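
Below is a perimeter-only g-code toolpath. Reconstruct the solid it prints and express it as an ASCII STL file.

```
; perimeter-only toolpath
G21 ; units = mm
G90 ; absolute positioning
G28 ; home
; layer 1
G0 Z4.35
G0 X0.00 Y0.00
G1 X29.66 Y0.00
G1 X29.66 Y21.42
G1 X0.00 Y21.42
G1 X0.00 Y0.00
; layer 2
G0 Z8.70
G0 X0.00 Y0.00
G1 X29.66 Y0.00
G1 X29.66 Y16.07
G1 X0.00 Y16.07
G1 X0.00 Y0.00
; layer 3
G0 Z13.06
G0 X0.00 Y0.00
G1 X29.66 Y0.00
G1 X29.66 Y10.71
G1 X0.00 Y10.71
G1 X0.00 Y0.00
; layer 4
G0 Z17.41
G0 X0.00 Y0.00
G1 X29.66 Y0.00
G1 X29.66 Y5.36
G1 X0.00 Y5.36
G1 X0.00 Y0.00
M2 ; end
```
solid part
  facet normal 0.0000 0.0000 -1.0000
    outer loop
      vertex 29.66 26.78 0.00
      vertex 29.66 0.00 0.00
      vertex 0.00 0.00 0.00
    endloop
  endfacet
  facet normal 0.0000 0.0000 -1.0000
    outer loop
      vertex 0.00 26.78 0.00
      vertex 29.66 26.78 0.00
      vertex 0.00 0.00 0.00
    endloop
  endfacet
  facet normal 0.0000 -1.0000 0.0000
    outer loop
      vertex 0.00 0.00 0.00
      vertex 29.66 0.00 0.00
      vertex 29.66 0.00 21.76
    endloop
  endfacet
  facet normal 0.0000 -1.0000 0.0000
    outer loop
      vertex 0.00 0.00 0.00
      vertex 29.66 0.00 21.76
      vertex 0.00 0.00 21.76
    endloop
  endfacet
  facet normal 0.0000 0.6306 0.7761
    outer loop
      vertex 0.00 0.00 21.76
      vertex 29.66 0.00 21.76
      vertex 29.66 26.78 0.00
    endloop
  endfacet
  facet normal 0.0000 0.6306 0.7761
    outer loop
      vertex 0.00 0.00 21.76
      vertex 29.66 26.78 0.00
      vertex 0.00 26.78 0.00
    endloop
  endfacet
  facet normal -1.0000 0.0000 0.0000
    outer loop
      vertex 0.00 0.00 21.76
      vertex 0.00 26.78 0.00
      vertex 0.00 0.00 0.00
    endloop
  endfacet
  facet normal 1.0000 0.0000 0.0000
    outer loop
      vertex 29.66 0.00 0.00
      vertex 29.66 26.78 0.00
      vertex 29.66 0.00 21.76
    endloop
  endfacet
endsolid part

The G0 Z moves step by Δz≈4.35 mm. The G1 loops shrink linearly with z, so the solid tapers from its base footprint up to z≈21.8. Closing with a flat bottom cap and the tapered top and triangulating gives 8 facets — a wedge (ramp): 29.7 × 26.8 mm base, rising to 21.8 mm along the y=0 edge and sloping linearly to z=0 at y=26.8.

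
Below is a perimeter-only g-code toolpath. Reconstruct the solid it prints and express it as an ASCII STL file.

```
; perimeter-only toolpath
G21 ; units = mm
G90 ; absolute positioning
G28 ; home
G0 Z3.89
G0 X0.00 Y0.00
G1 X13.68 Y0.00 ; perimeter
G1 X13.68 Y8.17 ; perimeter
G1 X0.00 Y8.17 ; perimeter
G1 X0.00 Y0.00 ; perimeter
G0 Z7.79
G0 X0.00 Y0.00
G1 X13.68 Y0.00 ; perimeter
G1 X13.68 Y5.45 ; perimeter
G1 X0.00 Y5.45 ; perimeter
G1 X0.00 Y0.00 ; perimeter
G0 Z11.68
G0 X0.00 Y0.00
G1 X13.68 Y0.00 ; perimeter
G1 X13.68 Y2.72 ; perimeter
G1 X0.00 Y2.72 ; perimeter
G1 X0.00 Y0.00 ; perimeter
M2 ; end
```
solid part
  facet normal 0.0000 0.0000 -1.0000
    outer loop
      vertex 13.68 10.89 0.00
      vertex 13.68 0.00 0.00
      vertex 0.00 0.00 0.00
    endloop
  endfacet
  facet normal 0.0000 0.0000 -1.0000
    outer loop
      vertex 0.00 10.89 0.00
      vertex 13.68 10.89 0.00
      vertex 0.00 0.00 0.00
    endloop
  endfacet
  facet normal 0.0000 -1.0000 0.0000
    outer loop
      vertex 0.00 0.00 0.00
      vertex 13.68 0.00 0.00
      vertex 13.68 0.00 15.57
    endloop
  endfacet
  facet normal 0.0000 -1.0000 0.0000
    outer loop
      vertex 0.00 0.00 0.00
      vertex 13.68 0.00 15.57
      vertex 0.00 0.00 15.57
    endloop
  endfacet
  facet normal 0.0000 0.8195 0.5731
    outer loop
      vertex 0.00 0.00 15.57
      vertex 13.68 0.00 15.57
      vertex 13.68 10.89 0.00
    endloop
  endfacet
  facet normal 0.0000 0.8195 0.5731
    outer loop
      vertex 0.00 0.00 15.57
      vertex 13.68 10.89 0.00
      vertex 0.00 10.89 0.00
    endloop
  endfacet
  facet normal -1.0000 0.0000 0.0000
    outer loop
      vertex 0.00 0.00 15.57
      vertex 0.00 10.89 0.00
      vertex 0.00 0.00 0.00
    endloop
  endfacet
  facet normal 1.0000 0.0000 0.0000
    outer loop
      vertex 13.68 0.00 0.00
      vertex 13.68 10.89 0.00
      vertex 13.68 0.00 15.57
    endloop
  endfacet
endsolid part

The G0 Z moves step by Δz≈3.89 mm. The G1 loops shrink linearly with z, so the solid tapers from its base footprint up to z≈15.6. Closing with a flat bottom cap and the tapered top and triangulating gives 8 facets — a wedge (ramp): 13.7 × 10.9 mm base, rising to 15.6 mm along the y=0 edge and sloping linearly to z=0 at y=10.9.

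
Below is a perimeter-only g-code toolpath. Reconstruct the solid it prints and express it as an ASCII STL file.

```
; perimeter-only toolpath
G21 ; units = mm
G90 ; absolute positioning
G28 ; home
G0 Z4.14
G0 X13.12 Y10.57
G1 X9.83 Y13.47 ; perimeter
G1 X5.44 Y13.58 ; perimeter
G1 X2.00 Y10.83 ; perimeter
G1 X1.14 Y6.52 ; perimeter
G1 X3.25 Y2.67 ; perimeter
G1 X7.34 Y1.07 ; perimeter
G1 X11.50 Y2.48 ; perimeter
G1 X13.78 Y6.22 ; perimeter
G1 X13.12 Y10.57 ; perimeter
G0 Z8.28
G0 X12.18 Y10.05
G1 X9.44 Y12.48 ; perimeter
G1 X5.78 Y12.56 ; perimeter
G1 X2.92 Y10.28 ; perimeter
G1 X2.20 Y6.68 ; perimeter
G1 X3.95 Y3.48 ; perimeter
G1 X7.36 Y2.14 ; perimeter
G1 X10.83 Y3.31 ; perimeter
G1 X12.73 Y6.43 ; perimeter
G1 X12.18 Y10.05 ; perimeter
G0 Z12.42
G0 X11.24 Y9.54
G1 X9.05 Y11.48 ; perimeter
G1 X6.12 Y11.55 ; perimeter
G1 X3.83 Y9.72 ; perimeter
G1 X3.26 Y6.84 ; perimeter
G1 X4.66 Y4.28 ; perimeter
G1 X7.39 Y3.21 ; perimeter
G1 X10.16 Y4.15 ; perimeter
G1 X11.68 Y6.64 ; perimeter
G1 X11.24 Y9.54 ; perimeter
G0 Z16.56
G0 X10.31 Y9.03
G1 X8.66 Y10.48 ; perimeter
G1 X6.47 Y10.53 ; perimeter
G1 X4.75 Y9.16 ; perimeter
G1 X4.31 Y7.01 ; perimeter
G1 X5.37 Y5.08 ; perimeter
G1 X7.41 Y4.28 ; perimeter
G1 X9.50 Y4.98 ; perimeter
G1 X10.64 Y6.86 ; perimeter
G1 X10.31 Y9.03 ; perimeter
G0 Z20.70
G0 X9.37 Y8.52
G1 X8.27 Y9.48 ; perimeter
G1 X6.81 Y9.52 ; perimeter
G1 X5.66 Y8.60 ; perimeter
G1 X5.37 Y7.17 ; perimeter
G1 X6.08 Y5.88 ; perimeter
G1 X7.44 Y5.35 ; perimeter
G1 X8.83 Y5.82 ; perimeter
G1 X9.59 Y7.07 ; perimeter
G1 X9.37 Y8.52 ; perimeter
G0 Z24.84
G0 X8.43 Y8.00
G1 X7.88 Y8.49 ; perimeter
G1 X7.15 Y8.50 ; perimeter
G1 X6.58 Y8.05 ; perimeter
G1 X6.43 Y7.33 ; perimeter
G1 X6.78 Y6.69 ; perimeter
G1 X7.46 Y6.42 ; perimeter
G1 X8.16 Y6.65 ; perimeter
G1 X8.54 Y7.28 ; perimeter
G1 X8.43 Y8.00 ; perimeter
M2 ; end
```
solid part
  facet normal 0.0000 0.0000 -1.0000
    outer loop
      vertex 5.10 14.59 0.00
      vertex 10.22 14.47 0.00
      vertex 14.06 11.08 0.00
    endloop
  endfacet
  facet normal 0.0000 0.0000 -1.0000
    outer loop
      vertex 1.09 11.39 0.00
      vertex 5.10 14.59 0.00
      vertex 14.06 11.08 0.00
    endloop
  endfacet
  facet normal 0.0000 0.0000 -1.0000
    outer loop
      vertex 0.08 6.36 0.00
      vertex 1.09 11.39 0.00
      vertex 14.06 11.08 0.00
    endloop
  endfacet
  facet normal 0.0000 0.0000 -1.0000
    outer loop
      vertex 2.54 1.87 0.00
      vertex 0.08 6.36 0.00
      vertex 14.06 11.08 0.00
    endloop
  endfacet
  facet normal 0.0000 0.0000 -1.0000
    outer loop
      vertex 7.31 0.00 0.00
      vertex 2.54 1.87 0.00
      vertex 14.06 11.08 0.00
    endloop
  endfacet
  facet normal 0.0000 0.0000 -1.0000
    outer loop
      vertex 12.17 1.64 0.00
      vertex 7.31 0.00 0.00
      vertex 14.06 11.08 0.00
    endloop
  endfacet
  facet normal 0.0000 0.0000 -1.0000
    outer loop
      vertex 14.83 6.01 0.00
      vertex 12.17 1.64 0.00
      vertex 14.06 11.08 0.00
    endloop
  endfacet
  facet normal 0.6431 0.7285 0.2360
    outer loop
      vertex 14.06 11.08 0.00
      vertex 10.22 14.47 0.00
      vertex 7.49 7.49 28.98
    endloop
  endfacet
  facet normal 0.0228 0.9715 0.2361
    outer loop
      vertex 10.22 14.47 0.00
      vertex 5.10 14.59 0.00
      vertex 7.49 7.49 28.98
    endloop
  endfacet
  facet normal -0.6061 0.7595 0.2361
    outer loop
      vertex 5.10 14.59 0.00
      vertex 1.09 11.39 0.00
      vertex 7.49 7.49 28.98
    endloop
  endfacet
  facet normal -0.9527 0.1913 0.2361
    outer loop
      vertex 1.09 11.39 0.00
      vertex 0.08 6.36 0.00
      vertex 7.49 7.49 28.98
    endloop
  endfacet
  facet normal -0.8522 -0.4669 0.2361
    outer loop
      vertex 0.08 6.36 0.00
      vertex 2.54 1.87 0.00
      vertex 7.49 7.49 28.98
    endloop
  endfacet
  facet normal -0.3547 -0.9047 0.2360
    outer loop
      vertex 2.54 1.87 0.00
      vertex 7.31 0.00 0.00
      vertex 7.49 7.49 28.98
    endloop
  endfacet
  facet normal 0.3107 -0.9207 0.2360
    outer loop
      vertex 7.31 0.00 0.00
      vertex 12.17 1.64 0.00
      vertex 7.49 7.49 28.98
    endloop
  endfacet
  facet normal 0.8301 -0.5053 0.2360
    outer loop
      vertex 12.17 1.64 0.00
      vertex 14.83 6.01 0.00
      vertex 7.49 7.49 28.98
    endloop
  endfacet
  facet normal 0.9608 0.1459 0.2359
    outer loop
      vertex 14.83 6.01 0.00
      vertex 14.06 11.08 0.00
      vertex 7.49 7.49 28.98
    endloop
  endfacet
endsolid part

The G0 Z moves step by Δz≈4.14 mm. The G1 loops shrink linearly with z, so the solid tapers from its base footprint up to z≈29. Closing with a flat bottom cap and the tapered top and triangulating gives 16 facets — a regular 9-sided pyramid, base circumscribed radius ≈ 7.49 mm, apex at z ≈ 29 mm.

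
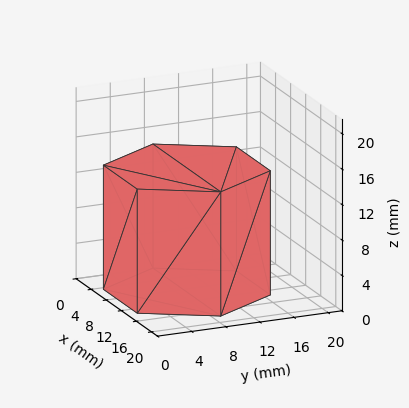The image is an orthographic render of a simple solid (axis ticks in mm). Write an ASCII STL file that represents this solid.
Reading the render: the shape is a regular 6-sided prism (a cylinder approximated with 6 flat sides), circumscribed radius ≈ 9 mm, height ≈ 14 mm (dimensions read to the nearest mm from the axis ticks). For the STL, each face is triangulated and given an outward normal.

solid part
  facet normal 0.0000 0.0000 -1.0000
    outer loop
      vertex 4.500 16.794 0.000
      vertex 13.500 16.794 0.000
      vertex 18.000 9.000 0.000
    endloop
  endfacet
  facet normal 0.0000 0.0000 -1.0000
    outer loop
      vertex 0.000 9.000 0.000
      vertex 4.500 16.794 0.000
      vertex 18.000 9.000 0.000
    endloop
  endfacet
  facet normal 0.0000 0.0000 -1.0000
    outer loop
      vertex 4.500 1.206 0.000
      vertex 0.000 9.000 0.000
      vertex 18.000 9.000 0.000
    endloop
  endfacet
  facet normal 0.0000 0.0000 -1.0000
    outer loop
      vertex 13.500 1.206 0.000
      vertex 4.500 1.206 0.000
      vertex 18.000 9.000 0.000
    endloop
  endfacet
  facet normal 0.0000 0.0000 1.0000
    outer loop
      vertex 18.000 9.000 14.000
      vertex 13.500 16.794 14.000
      vertex 4.500 16.794 14.000
    endloop
  endfacet
  facet normal 0.0000 0.0000 1.0000
    outer loop
      vertex 18.000 9.000 14.000
      vertex 4.500 16.794 14.000
      vertex 0.000 9.000 14.000
    endloop
  endfacet
  facet normal 0.0000 0.0000 1.0000
    outer loop
      vertex 18.000 9.000 14.000
      vertex 0.000 9.000 14.000
      vertex 4.500 1.206 14.000
    endloop
  endfacet
  facet normal 0.0000 0.0000 1.0000
    outer loop
      vertex 18.000 9.000 14.000
      vertex 4.500 1.206 14.000
      vertex 13.500 1.206 14.000
    endloop
  endfacet
  facet normal 0.8660 0.5000 0.0000
    outer loop
      vertex 18.000 9.000 0.000
      vertex 13.500 16.794 0.000
      vertex 13.500 16.794 14.000
    endloop
  endfacet
  facet normal 0.8660 0.5000 0.0000
    outer loop
      vertex 18.000 9.000 0.000
      vertex 13.500 16.794 14.000
      vertex 18.000 9.000 14.000
    endloop
  endfacet
  facet normal 0.0000 1.0000 0.0000
    outer loop
      vertex 13.500 16.794 0.000
      vertex 4.500 16.794 0.000
      vertex 4.500 16.794 14.000
    endloop
  endfacet
  facet normal 0.0000 1.0000 0.0000
    outer loop
      vertex 13.500 16.794 0.000
      vertex 4.500 16.794 14.000
      vertex 13.500 16.794 14.000
    endloop
  endfacet
  facet normal -0.8660 0.5000 0.0000
    outer loop
      vertex 4.500 16.794 0.000
      vertex 0.000 9.000 0.000
      vertex 0.000 9.000 14.000
    endloop
  endfacet
  facet normal -0.8660 0.5000 0.0000
    outer loop
      vertex 4.500 16.794 0.000
      vertex 0.000 9.000 14.000
      vertex 4.500 16.794 14.000
    endloop
  endfacet
  facet normal -0.8660 -0.5000 0.0000
    outer loop
      vertex 0.000 9.000 0.000
      vertex 4.500 1.206 0.000
      vertex 4.500 1.206 14.000
    endloop
  endfacet
  facet normal -0.8660 -0.5000 0.0000
    outer loop
      vertex 0.000 9.000 0.000
      vertex 4.500 1.206 14.000
      vertex 0.000 9.000 14.000
    endloop
  endfacet
  facet normal 0.0000 -1.0000 0.0000
    outer loop
      vertex 4.500 1.206 0.000
      vertex 13.500 1.206 0.000
      vertex 13.500 1.206 14.000
    endloop
  endfacet
  facet normal 0.0000 -1.0000 0.0000
    outer loop
      vertex 4.500 1.206 0.000
      vertex 13.500 1.206 14.000
      vertex 4.500 1.206 14.000
    endloop
  endfacet
  facet normal 0.8660 -0.5000 0.0000
    outer loop
      vertex 13.500 1.206 0.000
      vertex 18.000 9.000 0.000
      vertex 18.000 9.000 14.000
    endloop
  endfacet
  facet normal 0.8660 -0.5000 0.0000
    outer loop
      vertex 13.500 1.206 0.000
      vertex 18.000 9.000 14.000
      vertex 13.500 1.206 14.000
    endloop
  endfacet
endsolid part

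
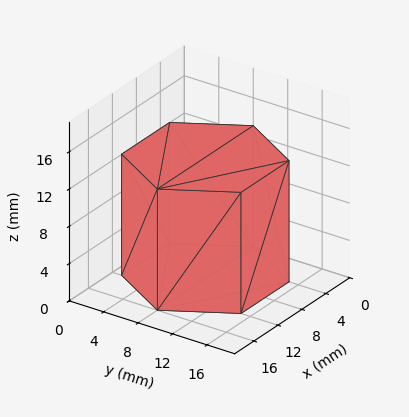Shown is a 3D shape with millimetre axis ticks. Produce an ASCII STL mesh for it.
Reading the render: the shape is a regular 6-sided prism (a cylinder approximated with 6 flat sides), circumscribed radius ≈ 8 mm, height ≈ 13 mm (dimensions read to the nearest mm from the axis ticks). For the STL, each face is triangulated and given an outward normal.

solid part
  facet normal 0.0000 0.0000 -1.0000
    outer loop
      vertex 4.000 14.928 0.000
      vertex 12.000 14.928 0.000
      vertex 16.000 8.000 0.000
    endloop
  endfacet
  facet normal 0.0000 0.0000 -1.0000
    outer loop
      vertex 0.000 8.000 0.000
      vertex 4.000 14.928 0.000
      vertex 16.000 8.000 0.000
    endloop
  endfacet
  facet normal 0.0000 0.0000 -1.0000
    outer loop
      vertex 4.000 1.072 0.000
      vertex 0.000 8.000 0.000
      vertex 16.000 8.000 0.000
    endloop
  endfacet
  facet normal 0.0000 0.0000 -1.0000
    outer loop
      vertex 12.000 1.072 0.000
      vertex 4.000 1.072 0.000
      vertex 16.000 8.000 0.000
    endloop
  endfacet
  facet normal 0.0000 0.0000 1.0000
    outer loop
      vertex 16.000 8.000 13.000
      vertex 12.000 14.928 13.000
      vertex 4.000 14.928 13.000
    endloop
  endfacet
  facet normal 0.0000 0.0000 1.0000
    outer loop
      vertex 16.000 8.000 13.000
      vertex 4.000 14.928 13.000
      vertex 0.000 8.000 13.000
    endloop
  endfacet
  facet normal 0.0000 0.0000 1.0000
    outer loop
      vertex 16.000 8.000 13.000
      vertex 0.000 8.000 13.000
      vertex 4.000 1.072 13.000
    endloop
  endfacet
  facet normal 0.0000 0.0000 1.0000
    outer loop
      vertex 16.000 8.000 13.000
      vertex 4.000 1.072 13.000
      vertex 12.000 1.072 13.000
    endloop
  endfacet
  facet normal 0.8660 0.5000 0.0000
    outer loop
      vertex 16.000 8.000 0.000
      vertex 12.000 14.928 0.000
      vertex 12.000 14.928 13.000
    endloop
  endfacet
  facet normal 0.8660 0.5000 0.0000
    outer loop
      vertex 16.000 8.000 0.000
      vertex 12.000 14.928 13.000
      vertex 16.000 8.000 13.000
    endloop
  endfacet
  facet normal 0.0000 1.0000 0.0000
    outer loop
      vertex 12.000 14.928 0.000
      vertex 4.000 14.928 0.000
      vertex 4.000 14.928 13.000
    endloop
  endfacet
  facet normal 0.0000 1.0000 0.0000
    outer loop
      vertex 12.000 14.928 0.000
      vertex 4.000 14.928 13.000
      vertex 12.000 14.928 13.000
    endloop
  endfacet
  facet normal -0.8660 0.5000 0.0000
    outer loop
      vertex 4.000 14.928 0.000
      vertex 0.000 8.000 0.000
      vertex 0.000 8.000 13.000
    endloop
  endfacet
  facet normal -0.8660 0.5000 0.0000
    outer loop
      vertex 4.000 14.928 0.000
      vertex 0.000 8.000 13.000
      vertex 4.000 14.928 13.000
    endloop
  endfacet
  facet normal -0.8660 -0.5000 0.0000
    outer loop
      vertex 0.000 8.000 0.000
      vertex 4.000 1.072 0.000
      vertex 4.000 1.072 13.000
    endloop
  endfacet
  facet normal -0.8660 -0.5000 0.0000
    outer loop
      vertex 0.000 8.000 0.000
      vertex 4.000 1.072 13.000
      vertex 0.000 8.000 13.000
    endloop
  endfacet
  facet normal 0.0000 -1.0000 0.0000
    outer loop
      vertex 4.000 1.072 0.000
      vertex 12.000 1.072 0.000
      vertex 12.000 1.072 13.000
    endloop
  endfacet
  facet normal 0.0000 -1.0000 0.0000
    outer loop
      vertex 4.000 1.072 0.000
      vertex 12.000 1.072 13.000
      vertex 4.000 1.072 13.000
    endloop
  endfacet
  facet normal 0.8660 -0.5000 0.0000
    outer loop
      vertex 12.000 1.072 0.000
      vertex 16.000 8.000 0.000
      vertex 16.000 8.000 13.000
    endloop
  endfacet
  facet normal 0.8660 -0.5000 0.0000
    outer loop
      vertex 12.000 1.072 0.000
      vertex 16.000 8.000 13.000
      vertex 12.000 1.072 13.000
    endloop
  endfacet
endsolid part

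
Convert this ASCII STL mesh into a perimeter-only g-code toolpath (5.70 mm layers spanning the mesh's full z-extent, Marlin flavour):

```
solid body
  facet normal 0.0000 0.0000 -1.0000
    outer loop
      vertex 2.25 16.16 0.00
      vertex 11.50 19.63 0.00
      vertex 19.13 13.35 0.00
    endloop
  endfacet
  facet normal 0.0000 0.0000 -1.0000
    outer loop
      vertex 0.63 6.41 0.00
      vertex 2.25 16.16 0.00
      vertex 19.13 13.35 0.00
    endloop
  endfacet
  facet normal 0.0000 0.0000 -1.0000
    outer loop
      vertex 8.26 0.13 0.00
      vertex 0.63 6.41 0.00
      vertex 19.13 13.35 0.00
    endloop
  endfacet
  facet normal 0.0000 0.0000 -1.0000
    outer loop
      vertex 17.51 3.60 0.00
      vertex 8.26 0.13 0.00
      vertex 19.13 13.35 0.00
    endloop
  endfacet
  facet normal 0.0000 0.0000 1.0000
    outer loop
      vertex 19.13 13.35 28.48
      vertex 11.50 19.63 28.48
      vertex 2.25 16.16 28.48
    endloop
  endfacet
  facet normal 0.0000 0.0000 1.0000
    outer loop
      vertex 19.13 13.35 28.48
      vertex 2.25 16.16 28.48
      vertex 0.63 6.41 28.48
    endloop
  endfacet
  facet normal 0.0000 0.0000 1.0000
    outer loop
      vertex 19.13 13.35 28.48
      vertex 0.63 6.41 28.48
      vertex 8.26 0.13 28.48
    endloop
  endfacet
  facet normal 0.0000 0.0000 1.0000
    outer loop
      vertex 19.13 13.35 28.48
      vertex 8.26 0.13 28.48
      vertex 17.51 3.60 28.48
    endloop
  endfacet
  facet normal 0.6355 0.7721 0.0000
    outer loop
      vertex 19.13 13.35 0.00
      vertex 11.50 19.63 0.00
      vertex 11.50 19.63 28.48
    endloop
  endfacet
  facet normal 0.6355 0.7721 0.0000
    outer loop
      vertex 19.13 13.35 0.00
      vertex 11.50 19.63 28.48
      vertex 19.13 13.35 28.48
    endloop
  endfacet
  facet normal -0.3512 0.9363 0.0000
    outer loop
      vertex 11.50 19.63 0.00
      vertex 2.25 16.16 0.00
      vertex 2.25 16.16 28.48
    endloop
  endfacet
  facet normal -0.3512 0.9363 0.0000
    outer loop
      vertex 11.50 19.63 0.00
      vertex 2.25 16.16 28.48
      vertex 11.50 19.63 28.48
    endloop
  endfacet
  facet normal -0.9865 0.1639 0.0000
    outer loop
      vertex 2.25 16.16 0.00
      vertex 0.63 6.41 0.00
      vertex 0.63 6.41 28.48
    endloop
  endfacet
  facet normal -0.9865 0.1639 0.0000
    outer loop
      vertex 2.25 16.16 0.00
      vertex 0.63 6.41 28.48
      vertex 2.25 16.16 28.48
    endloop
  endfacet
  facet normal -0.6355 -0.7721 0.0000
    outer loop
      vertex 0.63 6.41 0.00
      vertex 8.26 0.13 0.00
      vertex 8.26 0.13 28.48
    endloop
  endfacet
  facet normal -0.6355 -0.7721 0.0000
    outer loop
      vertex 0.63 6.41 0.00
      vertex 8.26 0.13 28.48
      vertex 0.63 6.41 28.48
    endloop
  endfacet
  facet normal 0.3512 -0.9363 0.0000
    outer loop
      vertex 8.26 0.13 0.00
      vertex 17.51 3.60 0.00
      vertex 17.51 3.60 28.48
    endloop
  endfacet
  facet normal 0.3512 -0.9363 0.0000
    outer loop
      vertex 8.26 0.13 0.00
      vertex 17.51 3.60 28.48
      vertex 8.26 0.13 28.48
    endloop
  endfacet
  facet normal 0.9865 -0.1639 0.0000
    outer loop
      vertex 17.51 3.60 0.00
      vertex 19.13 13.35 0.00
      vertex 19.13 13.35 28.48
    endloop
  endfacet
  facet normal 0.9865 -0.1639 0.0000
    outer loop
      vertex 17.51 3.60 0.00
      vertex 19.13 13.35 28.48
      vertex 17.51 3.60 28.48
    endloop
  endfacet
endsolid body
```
; perimeter-only toolpath
G21 ; units = mm
G90 ; absolute positioning
G28 ; home
; layer 1
G0 Z5.70
G0 X19.13 Y13.35
G1 X11.50 Y19.63
G1 X2.25 Y16.16
G1 X0.63 Y6.41
G1 X8.26 Y0.13
G1 X17.51 Y3.60
G1 X19.13 Y13.35
; layer 2
G0 Z11.39
G0 X19.13 Y13.35
G1 X11.50 Y19.63
G1 X2.25 Y16.16
G1 X0.63 Y6.41
G1 X8.26 Y0.13
G1 X17.51 Y3.60
G1 X19.13 Y13.35
; layer 3
G0 Z17.09
G0 X19.13 Y13.35
G1 X11.50 Y19.63
G1 X2.25 Y16.16
G1 X0.63 Y6.41
G1 X8.26 Y0.13
G1 X17.51 Y3.60
G1 X19.13 Y13.35
; layer 4
G0 Z22.78
G0 X19.13 Y13.35
G1 X11.50 Y19.63
G1 X2.25 Y16.16
G1 X0.63 Y6.41
G1 X8.26 Y0.13
G1 X17.51 Y3.60
G1 X19.13 Y13.35
; layer 5
G0 Z28.48
G0 X19.13 Y13.35
G1 X11.50 Y19.63
G1 X2.25 Y16.16
G1 X0.63 Y6.41
G1 X8.26 Y0.13
G1 X17.51 Y3.60
G1 X19.13 Y13.35
M2 ; end

The solid is a regular 6-sided prism (a cylinder approximated with 6 flat sides), circumscribed radius ≈ 9.88 mm, height ≈ 28.5 mm. Slicing at Δz = 5.70 mm — 5 equal slices spanning the solid's height, so layer i sits at z = i·h/5 — gives 5 non-empty perimeters. Each is a 6-segment closed polygon; G0 lifts to the layer z and rapids to the start vertex, then G1 traces the edges.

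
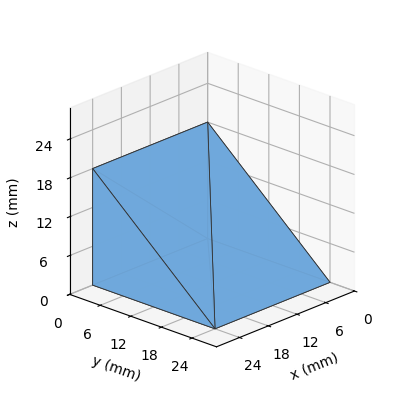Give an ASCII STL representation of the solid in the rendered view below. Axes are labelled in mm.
Reading the render: the shape is a wedge (ramp): 24 × 24 mm base, rising to 18 mm along the y=0 edge and sloping linearly to z=0 at y=24 (dimensions read to the nearest mm from the axis ticks). For the STL, each face is triangulated and given an outward normal.

solid part
  facet normal 0.0000 0.0000 -1.0000
    outer loop
      vertex 24.00 24.00 0.00
      vertex 24.00 0.00 0.00
      vertex 0.00 0.00 0.00
    endloop
  endfacet
  facet normal 0.0000 0.0000 -1.0000
    outer loop
      vertex 0.00 24.00 0.00
      vertex 24.00 24.00 0.00
      vertex 0.00 0.00 0.00
    endloop
  endfacet
  facet normal 0.0000 -1.0000 0.0000
    outer loop
      vertex 0.00 0.00 0.00
      vertex 24.00 0.00 0.00
      vertex 24.00 0.00 18.00
    endloop
  endfacet
  facet normal 0.0000 -1.0000 0.0000
    outer loop
      vertex 0.00 0.00 0.00
      vertex 24.00 0.00 18.00
      vertex 0.00 0.00 18.00
    endloop
  endfacet
  facet normal 0.0000 0.6000 0.8000
    outer loop
      vertex 0.00 0.00 18.00
      vertex 24.00 0.00 18.00
      vertex 24.00 24.00 0.00
    endloop
  endfacet
  facet normal 0.0000 0.6000 0.8000
    outer loop
      vertex 0.00 0.00 18.00
      vertex 24.00 24.00 0.00
      vertex 0.00 24.00 0.00
    endloop
  endfacet
  facet normal -1.0000 0.0000 0.0000
    outer loop
      vertex 0.00 0.00 18.00
      vertex 0.00 24.00 0.00
      vertex 0.00 0.00 0.00
    endloop
  endfacet
  facet normal 1.0000 0.0000 0.0000
    outer loop
      vertex 24.00 0.00 0.00
      vertex 24.00 24.00 0.00
      vertex 24.00 0.00 18.00
    endloop
  endfacet
endsolid part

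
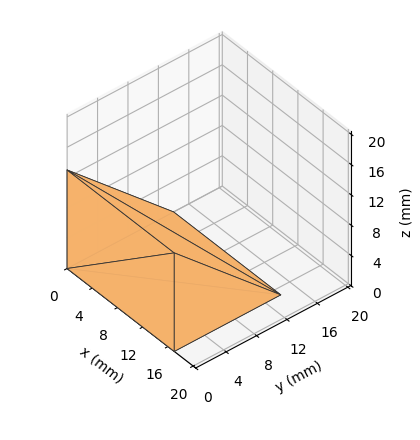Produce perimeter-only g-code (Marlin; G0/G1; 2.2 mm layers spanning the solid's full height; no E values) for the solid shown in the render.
Reading the render: the shape is a wedge (ramp): 17 × 14 mm base, rising to 13 mm along the y=0 edge and sloping linearly to z=0 at y=14 (dimensions read to the nearest mm from the axis ticks). For the g-code, the solid's height is divided into equal slices at the stated Δz and each level perimeter traced with G1 moves after a G0 lift.

; perimeter-only toolpath
G21 ; units = mm
G90 ; absolute positioning
G28 ; home
; layer 1
G0 Z2.2
G0 X0.0 Y0.0
G1 X17.0 Y0.0
G1 X17.0 Y11.7
G1 X0.0 Y11.7
G1 X0.0 Y0.0
; layer 2
G0 Z4.3
G0 X0.0 Y0.0
G1 X17.0 Y0.0
G1 X17.0 Y9.3
G1 X0.0 Y9.3
G1 X0.0 Y0.0
; layer 3
G0 Z6.5
G0 X0.0 Y0.0
G1 X17.0 Y0.0
G1 X17.0 Y7.0
G1 X0.0 Y7.0
G1 X0.0 Y0.0
; layer 4
G0 Z8.7
G0 X0.0 Y0.0
G1 X17.0 Y0.0
G1 X17.0 Y4.7
G1 X0.0 Y4.7
G1 X0.0 Y0.0
; layer 5
G0 Z10.8
G0 X0.0 Y0.0
G1 X17.0 Y0.0
G1 X17.0 Y2.3
G1 X0.0 Y2.3
G1 X0.0 Y0.0
M2 ; end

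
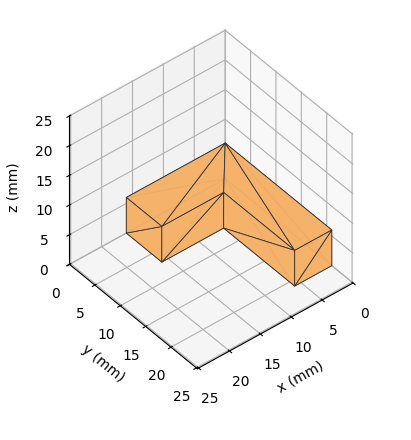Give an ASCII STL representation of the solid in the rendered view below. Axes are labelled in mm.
Reading the render: the shape is an L-shaped prism: outer 16 × 21 mm, arm thicknesses ≈ 7 mm (horizontal) and 6 mm (vertical), extruded 6 mm in z (dimensions read to the nearest mm from the axis ticks). For the STL, each face is triangulated and given an outward normal.

solid part
  facet normal 0.0000 0.0000 -1.0000
    outer loop
      vertex 16.00 7.00 0.00
      vertex 16.00 0.00 0.00
      vertex 0.00 0.00 0.00
    endloop
  endfacet
  facet normal 0.0000 0.0000 -1.0000
    outer loop
      vertex 6.00 7.00 0.00
      vertex 16.00 7.00 0.00
      vertex 0.00 0.00 0.00
    endloop
  endfacet
  facet normal 0.0000 0.0000 -1.0000
    outer loop
      vertex 6.00 21.00 0.00
      vertex 6.00 7.00 0.00
      vertex 0.00 0.00 0.00
    endloop
  endfacet
  facet normal 0.0000 0.0000 -1.0000
    outer loop
      vertex 0.00 21.00 0.00
      vertex 6.00 21.00 0.00
      vertex 0.00 0.00 0.00
    endloop
  endfacet
  facet normal 0.0000 0.0000 1.0000
    outer loop
      vertex 0.00 0.00 6.00
      vertex 16.00 0.00 6.00
      vertex 16.00 7.00 6.00
    endloop
  endfacet
  facet normal 0.0000 0.0000 1.0000
    outer loop
      vertex 0.00 0.00 6.00
      vertex 16.00 7.00 6.00
      vertex 6.00 7.00 6.00
    endloop
  endfacet
  facet normal 0.0000 0.0000 1.0000
    outer loop
      vertex 0.00 0.00 6.00
      vertex 6.00 7.00 6.00
      vertex 6.00 21.00 6.00
    endloop
  endfacet
  facet normal 0.0000 0.0000 1.0000
    outer loop
      vertex 0.00 0.00 6.00
      vertex 6.00 21.00 6.00
      vertex 0.00 21.00 6.00
    endloop
  endfacet
  facet normal 0.0000 -1.0000 0.0000
    outer loop
      vertex 0.00 0.00 0.00
      vertex 16.00 0.00 0.00
      vertex 16.00 0.00 6.00
    endloop
  endfacet
  facet normal 0.0000 -1.0000 0.0000
    outer loop
      vertex 0.00 0.00 0.00
      vertex 16.00 0.00 6.00
      vertex 0.00 0.00 6.00
    endloop
  endfacet
  facet normal 1.0000 0.0000 0.0000
    outer loop
      vertex 16.00 0.00 0.00
      vertex 16.00 7.00 0.00
      vertex 16.00 7.00 6.00
    endloop
  endfacet
  facet normal 1.0000 0.0000 0.0000
    outer loop
      vertex 16.00 0.00 0.00
      vertex 16.00 7.00 6.00
      vertex 16.00 0.00 6.00
    endloop
  endfacet
  facet normal 0.0000 1.0000 0.0000
    outer loop
      vertex 16.00 7.00 0.00
      vertex 6.00 7.00 0.00
      vertex 6.00 7.00 6.00
    endloop
  endfacet
  facet normal 0.0000 1.0000 0.0000
    outer loop
      vertex 16.00 7.00 0.00
      vertex 6.00 7.00 6.00
      vertex 16.00 7.00 6.00
    endloop
  endfacet
  facet normal 1.0000 0.0000 0.0000
    outer loop
      vertex 6.00 7.00 0.00
      vertex 6.00 21.00 0.00
      vertex 6.00 21.00 6.00
    endloop
  endfacet
  facet normal 1.0000 0.0000 0.0000
    outer loop
      vertex 6.00 7.00 0.00
      vertex 6.00 21.00 6.00
      vertex 6.00 7.00 6.00
    endloop
  endfacet
  facet normal 0.0000 1.0000 0.0000
    outer loop
      vertex 6.00 21.00 0.00
      vertex 0.00 21.00 0.00
      vertex 0.00 21.00 6.00
    endloop
  endfacet
  facet normal 0.0000 1.0000 0.0000
    outer loop
      vertex 6.00 21.00 0.00
      vertex 0.00 21.00 6.00
      vertex 6.00 21.00 6.00
    endloop
  endfacet
  facet normal -1.0000 0.0000 0.0000
    outer loop
      vertex 0.00 21.00 0.00
      vertex 0.00 0.00 0.00
      vertex 0.00 0.00 6.00
    endloop
  endfacet
  facet normal -1.0000 0.0000 0.0000
    outer loop
      vertex 0.00 21.00 0.00
      vertex 0.00 0.00 6.00
      vertex 0.00 21.00 6.00
    endloop
  endfacet
endsolid part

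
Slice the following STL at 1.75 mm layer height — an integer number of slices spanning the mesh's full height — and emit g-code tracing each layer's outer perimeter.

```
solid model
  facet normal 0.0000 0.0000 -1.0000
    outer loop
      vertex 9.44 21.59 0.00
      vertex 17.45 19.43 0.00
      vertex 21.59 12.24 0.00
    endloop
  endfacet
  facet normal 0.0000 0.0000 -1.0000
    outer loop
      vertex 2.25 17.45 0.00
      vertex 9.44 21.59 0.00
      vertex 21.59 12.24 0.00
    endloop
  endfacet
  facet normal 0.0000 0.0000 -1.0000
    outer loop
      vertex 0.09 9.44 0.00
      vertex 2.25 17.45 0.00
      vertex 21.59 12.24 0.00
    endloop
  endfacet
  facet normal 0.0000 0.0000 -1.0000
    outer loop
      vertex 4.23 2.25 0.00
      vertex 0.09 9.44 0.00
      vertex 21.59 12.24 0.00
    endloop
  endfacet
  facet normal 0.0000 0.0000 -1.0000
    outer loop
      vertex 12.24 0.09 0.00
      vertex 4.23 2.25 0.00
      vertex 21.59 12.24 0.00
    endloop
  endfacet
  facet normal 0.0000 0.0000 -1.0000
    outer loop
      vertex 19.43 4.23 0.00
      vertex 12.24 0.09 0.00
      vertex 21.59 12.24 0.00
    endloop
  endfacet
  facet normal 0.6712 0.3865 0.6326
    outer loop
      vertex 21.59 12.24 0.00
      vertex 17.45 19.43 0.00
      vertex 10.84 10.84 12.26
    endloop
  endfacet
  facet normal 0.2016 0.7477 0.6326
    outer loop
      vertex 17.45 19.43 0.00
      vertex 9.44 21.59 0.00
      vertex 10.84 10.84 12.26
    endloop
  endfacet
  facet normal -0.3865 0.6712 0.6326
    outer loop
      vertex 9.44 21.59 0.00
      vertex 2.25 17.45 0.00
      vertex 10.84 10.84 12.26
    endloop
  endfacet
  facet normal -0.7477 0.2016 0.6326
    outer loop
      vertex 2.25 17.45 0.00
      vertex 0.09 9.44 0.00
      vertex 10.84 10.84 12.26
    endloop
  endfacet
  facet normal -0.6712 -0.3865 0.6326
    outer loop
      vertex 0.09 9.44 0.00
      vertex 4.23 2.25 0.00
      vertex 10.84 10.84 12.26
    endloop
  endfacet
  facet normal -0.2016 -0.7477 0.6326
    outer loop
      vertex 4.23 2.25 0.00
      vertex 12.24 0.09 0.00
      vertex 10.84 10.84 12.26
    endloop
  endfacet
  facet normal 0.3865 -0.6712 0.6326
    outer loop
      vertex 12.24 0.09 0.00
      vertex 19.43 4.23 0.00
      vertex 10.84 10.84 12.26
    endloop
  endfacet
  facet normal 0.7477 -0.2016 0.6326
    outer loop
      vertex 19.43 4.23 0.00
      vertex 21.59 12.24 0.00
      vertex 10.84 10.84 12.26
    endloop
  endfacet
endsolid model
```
; perimeter-only toolpath
G21 ; units = mm
G90 ; absolute positioning
G28 ; home
; layer 1
G0 Z1.75
G0 X20.05 Y12.04
G1 X16.51 Y18.20
G1 X9.64 Y20.05
G1 X3.48 Y16.51
G1 X1.63 Y9.64
G1 X5.17 Y3.48
G1 X12.04 Y1.63
G1 X18.20 Y5.17
G1 X20.05 Y12.04
; layer 2
G0 Z3.50
G0 X18.52 Y11.84
G1 X15.56 Y16.98
G1 X9.84 Y18.52
G1 X4.70 Y15.56
G1 X3.16 Y9.84
G1 X6.12 Y4.70
G1 X11.84 Y3.16
G1 X16.98 Y6.12
G1 X18.52 Y11.84
; layer 3
G0 Z5.25
G0 X16.98 Y11.64
G1 X14.62 Y15.75
G1 X10.04 Y16.98
G1 X5.93 Y14.62
G1 X4.70 Y10.04
G1 X7.06 Y5.93
G1 X11.64 Y4.70
G1 X15.75 Y7.06
G1 X16.98 Y11.64
; layer 4
G0 Z7.01
G0 X15.45 Y11.44
G1 X13.67 Y14.52
G1 X10.24 Y15.45
G1 X7.16 Y13.67
G1 X6.23 Y10.24
G1 X8.01 Y7.16
G1 X11.44 Y6.23
G1 X14.52 Y8.01
G1 X15.45 Y11.44
; layer 5
G0 Z8.76
G0 X13.91 Y11.24
G1 X12.73 Y13.29
G1 X10.44 Y13.91
G1 X8.39 Y12.73
G1 X7.77 Y10.44
G1 X8.95 Y8.39
G1 X11.24 Y7.77
G1 X13.29 Y8.95
G1 X13.91 Y11.24
; layer 6
G0 Z10.51
G0 X12.38 Y11.04
G1 X11.78 Y12.07
G1 X10.64 Y12.38
G1 X9.61 Y11.78
G1 X9.30 Y10.64
G1 X9.90 Y9.61
G1 X11.04 Y9.30
G1 X12.07 Y9.90
G1 X12.38 Y11.04
M2 ; end

The solid is a regular 8-sided pyramid, base circumscribed radius ≈ 10.8 mm, apex at z ≈ 12.3 mm. Slicing at Δz = 1.75 mm — 7 equal slices spanning the solid's height, so layer i sits at z = i·h/7 — gives 6 non-empty perimeters. Each is a 8-segment closed polygon; G0 lifts to the layer z and rapids to the start vertex, then G1 traces the edges. The cross-section shrinks linearly with z (the slice at the apex is degenerate and omitted).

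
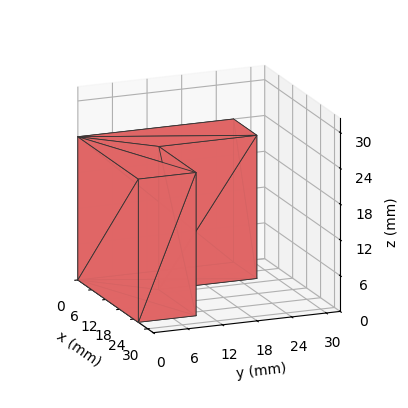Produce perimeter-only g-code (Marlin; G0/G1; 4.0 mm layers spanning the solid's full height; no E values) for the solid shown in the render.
Reading the render: the shape is an L-shaped prism: outer 26 × 27 mm, arm thicknesses ≈ 10 mm (horizontal) and 10 mm (vertical), extruded 24 mm in z (dimensions read to the nearest mm from the axis ticks). For the g-code, the solid's height is divided into equal slices at the stated Δz and each level perimeter traced with G1 moves after a G0 lift.

; perimeter-only toolpath
G21 ; units = mm
G90 ; absolute positioning
G28 ; home
; layer 1
G0 Z4.0
G0 X0.0 Y0.0
G1 X26.0 Y0.0
G1 X26.0 Y10.0
G1 X10.0 Y10.0
G1 X10.0 Y27.0
G1 X0.0 Y27.0
G1 X0.0 Y0.0
; layer 2
G0 Z8.0
G0 X0.0 Y0.0
G1 X26.0 Y0.0
G1 X26.0 Y10.0
G1 X10.0 Y10.0
G1 X10.0 Y27.0
G1 X0.0 Y27.0
G1 X0.0 Y0.0
; layer 3
G0 Z12.0
G0 X0.0 Y0.0
G1 X26.0 Y0.0
G1 X26.0 Y10.0
G1 X10.0 Y10.0
G1 X10.0 Y27.0
G1 X0.0 Y27.0
G1 X0.0 Y0.0
; layer 4
G0 Z16.0
G0 X0.0 Y0.0
G1 X26.0 Y0.0
G1 X26.0 Y10.0
G1 X10.0 Y10.0
G1 X10.0 Y27.0
G1 X0.0 Y27.0
G1 X0.0 Y0.0
; layer 5
G0 Z20.0
G0 X0.0 Y0.0
G1 X26.0 Y0.0
G1 X26.0 Y10.0
G1 X10.0 Y10.0
G1 X10.0 Y27.0
G1 X0.0 Y27.0
G1 X0.0 Y0.0
; layer 6
G0 Z24.0
G0 X0.0 Y0.0
G1 X26.0 Y0.0
G1 X26.0 Y10.0
G1 X10.0 Y10.0
G1 X10.0 Y27.0
G1 X0.0 Y27.0
G1 X0.0 Y0.0
M2 ; end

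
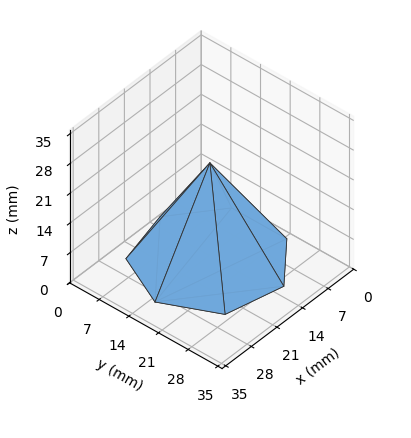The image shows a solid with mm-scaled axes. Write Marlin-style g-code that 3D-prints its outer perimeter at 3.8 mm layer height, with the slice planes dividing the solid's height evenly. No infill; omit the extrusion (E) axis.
Reading the render: the shape is a regular 7-sided pyramid, base circumscribed radius ≈ 15 mm, apex at z ≈ 23 mm (dimensions read to the nearest mm from the axis ticks). For the g-code, the solid's height is divided into equal slices at the stated Δz and each level perimeter traced with G1 moves after a G0 lift.

; perimeter-only toolpath
G21 ; units = mm
G90 ; absolute positioning
G28 ; home
; layer 1
G0 Z3.8
G0 X27.5 Y15.0
G1 X22.8 Y24.7
G1 X12.2 Y27.2
G1 X3.8 Y20.4
G1 X3.8 Y9.6
G1 X12.2 Y2.8
G1 X22.8 Y5.2
G1 X27.5 Y15.0
; layer 2
G0 Z7.7
G0 X25.0 Y15.0
G1 X21.3 Y22.8
G1 X12.8 Y24.7
G1 X6.0 Y19.3
G1 X6.0 Y10.7
G1 X12.8 Y5.3
G1 X21.3 Y7.2
G1 X25.0 Y15.0
; layer 3
G0 Z11.5
G0 X22.5 Y15.0
G1 X19.7 Y20.9
G1 X13.3 Y22.3
G1 X8.2 Y18.2
G1 X8.2 Y11.8
G1 X13.3 Y7.7
G1 X19.7 Y9.2
G1 X22.5 Y15.0
; layer 4
G0 Z15.3
G0 X20.0 Y15.0
G1 X18.1 Y18.9
G1 X13.9 Y19.9
G1 X10.5 Y17.2
G1 X10.5 Y12.8
G1 X13.9 Y10.1
G1 X18.1 Y11.1
G1 X20.0 Y15.0
; layer 5
G0 Z19.2
G0 X17.5 Y15.0
G1 X16.6 Y16.9
G1 X14.4 Y17.4
G1 X12.8 Y16.1
G1 X12.8 Y13.9
G1 X14.4 Y12.6
G1 X16.6 Y13.1
G1 X17.5 Y15.0
M2 ; end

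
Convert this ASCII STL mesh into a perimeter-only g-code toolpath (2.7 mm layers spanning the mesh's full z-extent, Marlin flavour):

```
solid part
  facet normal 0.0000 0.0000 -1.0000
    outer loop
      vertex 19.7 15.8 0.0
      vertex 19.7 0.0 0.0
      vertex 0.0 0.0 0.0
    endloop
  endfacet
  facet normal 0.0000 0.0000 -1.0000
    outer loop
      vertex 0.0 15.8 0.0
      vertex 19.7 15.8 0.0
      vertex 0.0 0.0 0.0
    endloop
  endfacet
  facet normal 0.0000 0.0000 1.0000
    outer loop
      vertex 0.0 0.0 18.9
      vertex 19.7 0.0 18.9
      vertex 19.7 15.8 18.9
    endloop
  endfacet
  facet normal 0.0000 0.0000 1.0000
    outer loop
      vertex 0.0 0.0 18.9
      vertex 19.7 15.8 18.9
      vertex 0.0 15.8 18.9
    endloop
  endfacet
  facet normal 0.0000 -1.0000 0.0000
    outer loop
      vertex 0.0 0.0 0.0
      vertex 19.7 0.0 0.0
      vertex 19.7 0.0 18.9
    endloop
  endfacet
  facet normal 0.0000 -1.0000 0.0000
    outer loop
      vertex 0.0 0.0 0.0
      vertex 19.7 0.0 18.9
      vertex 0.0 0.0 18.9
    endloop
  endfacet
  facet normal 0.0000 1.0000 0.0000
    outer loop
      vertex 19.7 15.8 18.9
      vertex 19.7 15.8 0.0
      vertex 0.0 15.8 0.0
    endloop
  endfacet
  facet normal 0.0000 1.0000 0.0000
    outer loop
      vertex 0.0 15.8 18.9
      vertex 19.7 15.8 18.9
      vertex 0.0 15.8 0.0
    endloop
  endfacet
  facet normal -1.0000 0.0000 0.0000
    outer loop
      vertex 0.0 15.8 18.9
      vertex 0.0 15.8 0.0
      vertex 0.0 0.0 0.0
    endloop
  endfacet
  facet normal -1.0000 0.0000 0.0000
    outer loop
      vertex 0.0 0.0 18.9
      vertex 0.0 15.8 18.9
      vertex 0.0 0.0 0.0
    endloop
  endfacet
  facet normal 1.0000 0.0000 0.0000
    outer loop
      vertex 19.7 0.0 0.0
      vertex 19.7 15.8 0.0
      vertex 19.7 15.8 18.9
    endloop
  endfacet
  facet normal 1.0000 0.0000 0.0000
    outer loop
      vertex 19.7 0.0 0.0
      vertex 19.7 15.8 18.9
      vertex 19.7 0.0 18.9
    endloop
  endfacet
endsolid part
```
; perimeter-only toolpath
G21 ; units = mm
G90 ; absolute positioning
G28 ; home
; layer 1
G0 Z2.7
G0 X0.0 Y0.0
G1 X19.7 Y0.0
G1 X19.7 Y15.8
G1 X0.0 Y15.8
G1 X0.0 Y0.0
; layer 2
G0 Z5.4
G0 X0.0 Y0.0
G1 X19.7 Y0.0
G1 X19.7 Y15.8
G1 X0.0 Y15.8
G1 X0.0 Y0.0
; layer 3
G0 Z8.1
G0 X0.0 Y0.0
G1 X19.7 Y0.0
G1 X19.7 Y15.8
G1 X0.0 Y15.8
G1 X0.0 Y0.0
; layer 4
G0 Z10.8
G0 X0.0 Y0.0
G1 X19.7 Y0.0
G1 X19.7 Y15.8
G1 X0.0 Y15.8
G1 X0.0 Y0.0
; layer 5
G0 Z13.5
G0 X0.0 Y0.0
G1 X19.7 Y0.0
G1 X19.7 Y15.8
G1 X0.0 Y15.8
G1 X0.0 Y0.0
; layer 6
G0 Z16.2
G0 X0.0 Y0.0
G1 X19.7 Y0.0
G1 X19.7 Y15.8
G1 X0.0 Y15.8
G1 X0.0 Y0.0
; layer 7
G0 Z18.9
G0 X0.0 Y0.0
G1 X19.7 Y0.0
G1 X19.7 Y15.8
G1 X0.0 Y15.8
G1 X0.0 Y0.0
M2 ; end

The solid is a rectangular box, roughly 19.7 × 15.8 mm footprint and 18.9 mm tall. Slicing at Δz = 2.7 mm — 7 equal slices spanning the solid's height, so layer i sits at z = i·h/7 — gives 7 non-empty perimeters. Each is a 4-segment closed polygon; G0 lifts to the layer z and rapids to the start vertex, then G1 traces the edges.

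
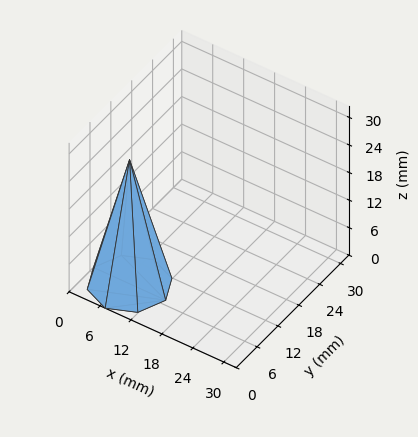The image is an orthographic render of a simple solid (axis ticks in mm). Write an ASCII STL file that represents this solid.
Reading the render: the shape is a regular 8-sided pyramid, base circumscribed radius ≈ 7 mm, apex at z ≈ 27 mm (dimensions read to the nearest mm from the axis ticks). For the STL, each face is triangulated and given an outward normal.

solid part
  facet normal 0.0000 0.0000 -1.0000
    outer loop
      vertex 7.0 14.0 0.0
      vertex 11.9 11.9 0.0
      vertex 14.0 7.0 0.0
    endloop
  endfacet
  facet normal 0.0000 0.0000 -1.0000
    outer loop
      vertex 2.1 11.9 0.0
      vertex 7.0 14.0 0.0
      vertex 14.0 7.0 0.0
    endloop
  endfacet
  facet normal 0.0000 0.0000 -1.0000
    outer loop
      vertex 0.0 7.0 0.0
      vertex 2.1 11.9 0.0
      vertex 14.0 7.0 0.0
    endloop
  endfacet
  facet normal 0.0000 0.0000 -1.0000
    outer loop
      vertex 2.1 2.1 0.0
      vertex 0.0 7.0 0.0
      vertex 14.0 7.0 0.0
    endloop
  endfacet
  facet normal 0.0000 0.0000 -1.0000
    outer loop
      vertex 7.0 0.0 0.0
      vertex 2.1 2.1 0.0
      vertex 14.0 7.0 0.0
    endloop
  endfacet
  facet normal 0.0000 0.0000 -1.0000
    outer loop
      vertex 11.9 2.1 0.0
      vertex 7.0 0.0 0.0
      vertex 14.0 7.0 0.0
    endloop
  endfacet
  facet normal 0.8941 0.3832 0.2318
    outer loop
      vertex 14.0 7.0 0.0
      vertex 11.9 11.9 0.0
      vertex 7.0 7.0 27.0
    endloop
  endfacet
  facet normal 0.3832 0.8941 0.2318
    outer loop
      vertex 11.9 11.9 0.0
      vertex 7.0 14.0 0.0
      vertex 7.0 7.0 27.0
    endloop
  endfacet
  facet normal -0.3832 0.8941 0.2318
    outer loop
      vertex 7.0 14.0 0.0
      vertex 2.1 11.9 0.0
      vertex 7.0 7.0 27.0
    endloop
  endfacet
  facet normal -0.8941 0.3832 0.2318
    outer loop
      vertex 2.1 11.9 0.0
      vertex 0.0 7.0 0.0
      vertex 7.0 7.0 27.0
    endloop
  endfacet
  facet normal -0.8941 -0.3832 0.2318
    outer loop
      vertex 0.0 7.0 0.0
      vertex 2.1 2.1 0.0
      vertex 7.0 7.0 27.0
    endloop
  endfacet
  facet normal -0.3832 -0.8941 0.2318
    outer loop
      vertex 2.1 2.1 0.0
      vertex 7.0 0.0 0.0
      vertex 7.0 7.0 27.0
    endloop
  endfacet
  facet normal 0.3832 -0.8941 0.2318
    outer loop
      vertex 7.0 0.0 0.0
      vertex 11.9 2.1 0.0
      vertex 7.0 7.0 27.0
    endloop
  endfacet
  facet normal 0.8941 -0.3832 0.2318
    outer loop
      vertex 11.9 2.1 0.0
      vertex 14.0 7.0 0.0
      vertex 7.0 7.0 27.0
    endloop
  endfacet
endsolid part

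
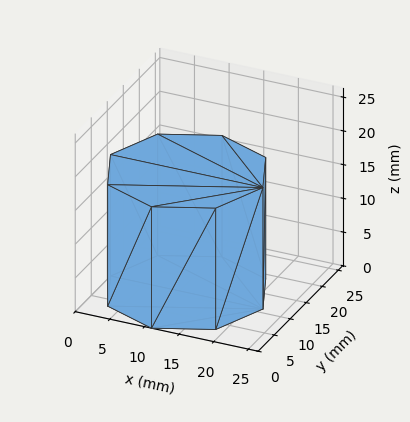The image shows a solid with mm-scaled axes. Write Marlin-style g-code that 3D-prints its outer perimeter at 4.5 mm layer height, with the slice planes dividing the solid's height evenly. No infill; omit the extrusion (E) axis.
Reading the render: the shape is a regular 8-sided prism (a cylinder approximated with 8 flat sides), circumscribed radius ≈ 11 mm, height ≈ 18 mm (dimensions read to the nearest mm from the axis ticks). For the g-code, the solid's height is divided into equal slices at the stated Δz and each level perimeter traced with G1 moves after a G0 lift.

; perimeter-only toolpath
G21 ; units = mm
G90 ; absolute positioning
G28 ; home
; layer 1
G0 Z4.5
G0 X22.0 Y11.0
G1 X18.8 Y18.8
G1 X11.0 Y22.0
G1 X3.2 Y18.8
G1 X0.0 Y11.0
G1 X3.2 Y3.2
G1 X11.0 Y0.0
G1 X18.8 Y3.2
G1 X22.0 Y11.0
; layer 2
G0 Z9.0
G0 X22.0 Y11.0
G1 X18.8 Y18.8
G1 X11.0 Y22.0
G1 X3.2 Y18.8
G1 X0.0 Y11.0
G1 X3.2 Y3.2
G1 X11.0 Y0.0
G1 X18.8 Y3.2
G1 X22.0 Y11.0
; layer 3
G0 Z13.5
G0 X22.0 Y11.0
G1 X18.8 Y18.8
G1 X11.0 Y22.0
G1 X3.2 Y18.8
G1 X0.0 Y11.0
G1 X3.2 Y3.2
G1 X11.0 Y0.0
G1 X18.8 Y3.2
G1 X22.0 Y11.0
; layer 4
G0 Z18.0
G0 X22.0 Y11.0
G1 X18.8 Y18.8
G1 X11.0 Y22.0
G1 X3.2 Y18.8
G1 X0.0 Y11.0
G1 X3.2 Y3.2
G1 X11.0 Y0.0
G1 X18.8 Y3.2
G1 X22.0 Y11.0
M2 ; end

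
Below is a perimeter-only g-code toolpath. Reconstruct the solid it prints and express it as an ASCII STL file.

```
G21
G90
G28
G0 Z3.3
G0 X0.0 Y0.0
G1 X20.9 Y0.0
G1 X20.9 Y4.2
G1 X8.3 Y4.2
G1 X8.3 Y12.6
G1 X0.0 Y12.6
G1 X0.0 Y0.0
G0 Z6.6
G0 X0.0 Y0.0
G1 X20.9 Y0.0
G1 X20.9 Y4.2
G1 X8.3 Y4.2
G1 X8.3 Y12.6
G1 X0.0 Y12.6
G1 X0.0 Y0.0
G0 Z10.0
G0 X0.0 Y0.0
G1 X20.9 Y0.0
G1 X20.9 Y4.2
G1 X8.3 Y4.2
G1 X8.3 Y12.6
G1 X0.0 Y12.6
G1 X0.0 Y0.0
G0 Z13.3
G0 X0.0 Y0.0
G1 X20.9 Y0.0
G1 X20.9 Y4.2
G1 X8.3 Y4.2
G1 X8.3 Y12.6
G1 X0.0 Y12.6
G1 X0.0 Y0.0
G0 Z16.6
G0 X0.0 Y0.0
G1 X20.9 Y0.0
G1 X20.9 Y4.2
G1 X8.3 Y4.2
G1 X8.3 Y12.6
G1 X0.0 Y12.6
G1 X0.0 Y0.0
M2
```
solid part
  facet normal 0.0000 0.0000 -1.0000
    outer loop
      vertex 20.9 4.2 0.0
      vertex 20.9 0.0 0.0
      vertex 0.0 0.0 0.0
    endloop
  endfacet
  facet normal 0.0000 0.0000 -1.0000
    outer loop
      vertex 8.3 4.2 0.0
      vertex 20.9 4.2 0.0
      vertex 0.0 0.0 0.0
    endloop
  endfacet
  facet normal 0.0000 0.0000 -1.0000
    outer loop
      vertex 8.3 12.6 0.0
      vertex 8.3 4.2 0.0
      vertex 0.0 0.0 0.0
    endloop
  endfacet
  facet normal 0.0000 0.0000 -1.0000
    outer loop
      vertex 0.0 12.6 0.0
      vertex 8.3 12.6 0.0
      vertex 0.0 0.0 0.0
    endloop
  endfacet
  facet normal 0.0000 0.0000 1.0000
    outer loop
      vertex 0.0 0.0 16.6
      vertex 20.9 0.0 16.6
      vertex 20.9 4.2 16.6
    endloop
  endfacet
  facet normal 0.0000 0.0000 1.0000
    outer loop
      vertex 0.0 0.0 16.6
      vertex 20.9 4.2 16.6
      vertex 8.3 4.2 16.6
    endloop
  endfacet
  facet normal 0.0000 0.0000 1.0000
    outer loop
      vertex 0.0 0.0 16.6
      vertex 8.3 4.2 16.6
      vertex 8.3 12.6 16.6
    endloop
  endfacet
  facet normal 0.0000 0.0000 1.0000
    outer loop
      vertex 0.0 0.0 16.6
      vertex 8.3 12.6 16.6
      vertex 0.0 12.6 16.6
    endloop
  endfacet
  facet normal 0.0000 -1.0000 0.0000
    outer loop
      vertex 0.0 0.0 0.0
      vertex 20.9 0.0 0.0
      vertex 20.9 0.0 16.6
    endloop
  endfacet
  facet normal 0.0000 -1.0000 0.0000
    outer loop
      vertex 0.0 0.0 0.0
      vertex 20.9 0.0 16.6
      vertex 0.0 0.0 16.6
    endloop
  endfacet
  facet normal 1.0000 0.0000 0.0000
    outer loop
      vertex 20.9 0.0 0.0
      vertex 20.9 4.2 0.0
      vertex 20.9 4.2 16.6
    endloop
  endfacet
  facet normal 1.0000 0.0000 0.0000
    outer loop
      vertex 20.9 0.0 0.0
      vertex 20.9 4.2 16.6
      vertex 20.9 0.0 16.6
    endloop
  endfacet
  facet normal 0.0000 1.0000 0.0000
    outer loop
      vertex 20.9 4.2 0.0
      vertex 8.3 4.2 0.0
      vertex 8.3 4.2 16.6
    endloop
  endfacet
  facet normal 0.0000 1.0000 0.0000
    outer loop
      vertex 20.9 4.2 0.0
      vertex 8.3 4.2 16.6
      vertex 20.9 4.2 16.6
    endloop
  endfacet
  facet normal 1.0000 0.0000 0.0000
    outer loop
      vertex 8.3 4.2 0.0
      vertex 8.3 12.6 0.0
      vertex 8.3 12.6 16.6
    endloop
  endfacet
  facet normal 1.0000 0.0000 0.0000
    outer loop
      vertex 8.3 4.2 0.0
      vertex 8.3 12.6 16.6
      vertex 8.3 4.2 16.6
    endloop
  endfacet
  facet normal 0.0000 1.0000 0.0000
    outer loop
      vertex 8.3 12.6 0.0
      vertex 0.0 12.6 0.0
      vertex 0.0 12.6 16.6
    endloop
  endfacet
  facet normal 0.0000 1.0000 0.0000
    outer loop
      vertex 8.3 12.6 0.0
      vertex 0.0 12.6 16.6
      vertex 8.3 12.6 16.6
    endloop
  endfacet
  facet normal -1.0000 0.0000 0.0000
    outer loop
      vertex 0.0 12.6 0.0
      vertex 0.0 0.0 0.0
      vertex 0.0 0.0 16.6
    endloop
  endfacet
  facet normal -1.0000 0.0000 0.0000
    outer loop
      vertex 0.0 12.6 0.0
      vertex 0.0 0.0 16.6
      vertex 0.0 12.6 16.6
    endloop
  endfacet
endsolid part

The G0 Z moves step by Δz≈3.3 mm. Every layer's G1 loop is the same polygon, so the solid is a straight extrusion of it from z=0 to z≈16.6. Closing with flat bottom and top caps and triangulating gives 20 facets — an L-shaped prism: outer 20.9 × 12.6 mm, arm thicknesses ≈ 4.2 mm (horizontal) and 8.3 mm (vertical), extruded 16.6 mm in z.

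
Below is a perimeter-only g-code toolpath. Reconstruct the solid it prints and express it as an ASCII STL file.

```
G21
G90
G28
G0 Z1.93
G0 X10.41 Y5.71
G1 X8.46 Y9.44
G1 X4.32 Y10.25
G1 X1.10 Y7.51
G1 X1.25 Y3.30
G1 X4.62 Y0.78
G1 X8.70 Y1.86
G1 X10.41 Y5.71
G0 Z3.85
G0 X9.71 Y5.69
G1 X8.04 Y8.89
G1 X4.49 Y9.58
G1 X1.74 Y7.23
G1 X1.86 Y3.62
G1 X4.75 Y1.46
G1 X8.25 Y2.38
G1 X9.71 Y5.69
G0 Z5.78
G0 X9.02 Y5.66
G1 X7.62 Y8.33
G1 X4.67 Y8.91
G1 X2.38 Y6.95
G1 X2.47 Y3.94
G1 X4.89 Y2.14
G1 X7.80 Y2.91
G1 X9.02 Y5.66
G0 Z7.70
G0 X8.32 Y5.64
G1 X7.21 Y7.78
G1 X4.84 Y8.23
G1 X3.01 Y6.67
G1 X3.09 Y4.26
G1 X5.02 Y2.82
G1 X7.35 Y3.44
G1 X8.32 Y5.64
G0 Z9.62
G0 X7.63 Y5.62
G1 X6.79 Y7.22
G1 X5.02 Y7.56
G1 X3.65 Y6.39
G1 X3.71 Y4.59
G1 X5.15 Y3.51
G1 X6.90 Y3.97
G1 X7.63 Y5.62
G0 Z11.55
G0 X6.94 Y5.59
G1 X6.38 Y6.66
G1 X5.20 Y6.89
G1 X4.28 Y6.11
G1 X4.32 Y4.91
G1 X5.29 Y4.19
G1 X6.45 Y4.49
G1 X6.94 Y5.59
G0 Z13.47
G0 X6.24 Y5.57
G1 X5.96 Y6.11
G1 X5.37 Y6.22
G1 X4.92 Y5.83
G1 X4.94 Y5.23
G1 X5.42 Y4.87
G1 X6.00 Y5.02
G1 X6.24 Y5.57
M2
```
solid part
  facet normal 0.0000 0.0000 -1.0000
    outer loop
      vertex 4.14 10.92 0.00
      vertex 8.87 10.00 0.00
      vertex 11.10 5.73 0.00
    endloop
  endfacet
  facet normal 0.0000 0.0000 -1.0000
    outer loop
      vertex 0.47 7.79 0.00
      vertex 4.14 10.92 0.00
      vertex 11.10 5.73 0.00
    endloop
  endfacet
  facet normal 0.0000 0.0000 -1.0000
    outer loop
      vertex 0.63 2.98 0.00
      vertex 0.47 7.79 0.00
      vertex 11.10 5.73 0.00
    endloop
  endfacet
  facet normal 0.0000 0.0000 -1.0000
    outer loop
      vertex 4.49 0.10 0.00
      vertex 0.63 2.98 0.00
      vertex 11.10 5.73 0.00
    endloop
  endfacet
  facet normal 0.0000 0.0000 -1.0000
    outer loop
      vertex 9.15 1.33 0.00
      vertex 4.49 0.10 0.00
      vertex 11.10 5.73 0.00
    endloop
  endfacet
  facet normal 0.8430 0.4403 0.3090
    outer loop
      vertex 11.10 5.73 0.00
      vertex 8.87 10.00 0.00
      vertex 5.55 5.55 15.40
    endloop
  endfacet
  facet normal 0.1816 0.9336 0.3089
    outer loop
      vertex 8.87 10.00 0.00
      vertex 4.14 10.92 0.00
      vertex 5.55 5.55 15.40
    endloop
  endfacet
  facet normal -0.6172 0.7237 0.3089
    outer loop
      vertex 4.14 10.92 0.00
      vertex 0.47 7.79 0.00
      vertex 5.55 5.55 15.40
    endloop
  endfacet
  facet normal -0.9505 -0.0316 0.3090
    outer loop
      vertex 0.47 7.79 0.00
      vertex 0.63 2.98 0.00
      vertex 5.55 5.55 15.40
    endloop
  endfacet
  facet normal -0.5688 -0.7623 0.3089
    outer loop
      vertex 0.63 2.98 0.00
      vertex 4.49 0.10 0.00
      vertex 5.55 5.55 15.40
    endloop
  endfacet
  facet normal 0.2427 -0.9196 0.3088
    outer loop
      vertex 4.49 0.10 0.00
      vertex 9.15 1.33 0.00
      vertex 5.55 5.55 15.40
    endloop
  endfacet
  facet normal 0.8695 -0.3854 0.3089
    outer loop
      vertex 9.15 1.33 0.00
      vertex 11.10 5.73 0.00
      vertex 5.55 5.55 15.40
    endloop
  endfacet
endsolid part

The G0 Z moves step by Δz≈1.93 mm. The G1 loops shrink linearly with z, so the solid tapers from its base footprint up to z≈15.4. Closing with a flat bottom cap and the tapered top and triangulating gives 12 facets — a regular 7-sided pyramid, base circumscribed radius ≈ 5.55 mm, apex at z ≈ 15.4 mm.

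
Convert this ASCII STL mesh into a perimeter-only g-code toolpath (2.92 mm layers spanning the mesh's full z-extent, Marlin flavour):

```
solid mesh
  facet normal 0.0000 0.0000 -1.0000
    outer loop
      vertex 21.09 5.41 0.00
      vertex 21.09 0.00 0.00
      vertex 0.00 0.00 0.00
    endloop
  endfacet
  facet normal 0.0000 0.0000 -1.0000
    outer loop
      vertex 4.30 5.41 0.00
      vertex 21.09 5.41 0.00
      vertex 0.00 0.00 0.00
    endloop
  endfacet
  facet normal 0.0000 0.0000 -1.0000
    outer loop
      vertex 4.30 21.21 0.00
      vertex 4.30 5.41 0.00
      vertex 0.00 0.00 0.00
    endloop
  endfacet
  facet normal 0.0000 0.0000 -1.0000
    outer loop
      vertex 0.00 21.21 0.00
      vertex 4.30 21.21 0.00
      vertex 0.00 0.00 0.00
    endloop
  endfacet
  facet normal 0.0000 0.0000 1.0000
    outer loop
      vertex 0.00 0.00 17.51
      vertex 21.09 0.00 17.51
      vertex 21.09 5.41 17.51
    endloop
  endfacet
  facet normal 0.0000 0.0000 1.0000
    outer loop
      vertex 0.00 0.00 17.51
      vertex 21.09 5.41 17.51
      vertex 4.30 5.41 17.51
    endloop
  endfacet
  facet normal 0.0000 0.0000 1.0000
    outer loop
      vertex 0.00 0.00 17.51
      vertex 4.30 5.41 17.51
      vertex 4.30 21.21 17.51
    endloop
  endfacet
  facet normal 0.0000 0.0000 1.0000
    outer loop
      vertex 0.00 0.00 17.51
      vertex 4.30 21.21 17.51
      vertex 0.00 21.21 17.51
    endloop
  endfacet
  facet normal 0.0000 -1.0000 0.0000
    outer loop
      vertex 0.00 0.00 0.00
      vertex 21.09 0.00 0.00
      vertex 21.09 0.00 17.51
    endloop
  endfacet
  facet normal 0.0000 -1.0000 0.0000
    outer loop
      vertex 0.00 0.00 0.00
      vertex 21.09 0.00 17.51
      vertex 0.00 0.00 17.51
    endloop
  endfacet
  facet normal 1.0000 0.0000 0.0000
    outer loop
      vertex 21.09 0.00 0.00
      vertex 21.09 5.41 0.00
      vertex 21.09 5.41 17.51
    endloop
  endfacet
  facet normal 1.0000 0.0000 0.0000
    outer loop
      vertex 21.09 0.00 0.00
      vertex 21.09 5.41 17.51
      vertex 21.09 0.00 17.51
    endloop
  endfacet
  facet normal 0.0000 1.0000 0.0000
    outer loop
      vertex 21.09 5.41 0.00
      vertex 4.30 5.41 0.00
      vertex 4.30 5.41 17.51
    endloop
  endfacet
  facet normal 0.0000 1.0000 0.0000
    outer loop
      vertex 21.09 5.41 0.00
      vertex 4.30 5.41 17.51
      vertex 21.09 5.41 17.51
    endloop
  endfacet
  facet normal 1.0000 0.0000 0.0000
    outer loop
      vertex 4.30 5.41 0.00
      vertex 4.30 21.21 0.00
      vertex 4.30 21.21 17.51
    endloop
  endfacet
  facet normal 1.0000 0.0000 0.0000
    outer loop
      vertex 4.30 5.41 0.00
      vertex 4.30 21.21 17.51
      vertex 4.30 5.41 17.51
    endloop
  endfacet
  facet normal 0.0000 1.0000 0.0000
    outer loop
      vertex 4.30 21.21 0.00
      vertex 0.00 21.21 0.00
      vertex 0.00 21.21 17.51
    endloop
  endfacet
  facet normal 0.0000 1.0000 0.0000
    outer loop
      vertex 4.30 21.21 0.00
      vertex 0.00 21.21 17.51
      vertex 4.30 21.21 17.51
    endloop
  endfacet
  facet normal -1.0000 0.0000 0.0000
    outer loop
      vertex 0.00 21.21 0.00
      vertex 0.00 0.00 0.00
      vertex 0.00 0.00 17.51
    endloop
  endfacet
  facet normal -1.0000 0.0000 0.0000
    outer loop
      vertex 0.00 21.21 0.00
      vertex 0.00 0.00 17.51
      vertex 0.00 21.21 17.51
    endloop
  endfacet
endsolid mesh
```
; perimeter-only toolpath
G21 ; units = mm
G90 ; absolute positioning
G28 ; home
; layer 1
G0 Z2.92
G0 X0.00 Y0.00
G1 X21.09 Y0.00
G1 X21.09 Y5.41
G1 X4.30 Y5.41
G1 X4.30 Y21.21
G1 X0.00 Y21.21
G1 X0.00 Y0.00
; layer 2
G0 Z5.84
G0 X0.00 Y0.00
G1 X21.09 Y0.00
G1 X21.09 Y5.41
G1 X4.30 Y5.41
G1 X4.30 Y21.21
G1 X0.00 Y21.21
G1 X0.00 Y0.00
; layer 3
G0 Z8.76
G0 X0.00 Y0.00
G1 X21.09 Y0.00
G1 X21.09 Y5.41
G1 X4.30 Y5.41
G1 X4.30 Y21.21
G1 X0.00 Y21.21
G1 X0.00 Y0.00
; layer 4
G0 Z11.67
G0 X0.00 Y0.00
G1 X21.09 Y0.00
G1 X21.09 Y5.41
G1 X4.30 Y5.41
G1 X4.30 Y21.21
G1 X0.00 Y21.21
G1 X0.00 Y0.00
; layer 5
G0 Z14.59
G0 X0.00 Y0.00
G1 X21.09 Y0.00
G1 X21.09 Y5.41
G1 X4.30 Y5.41
G1 X4.30 Y21.21
G1 X0.00 Y21.21
G1 X0.00 Y0.00
; layer 6
G0 Z17.51
G0 X0.00 Y0.00
G1 X21.09 Y0.00
G1 X21.09 Y5.41
G1 X4.30 Y5.41
G1 X4.30 Y21.21
G1 X0.00 Y21.21
G1 X0.00 Y0.00
M2 ; end

The solid is an L-shaped prism: outer 21.1 × 21.2 mm, arm thicknesses ≈ 5.41 mm (horizontal) and 4.3 mm (vertical), extruded 17.5 mm in z. Slicing at Δz = 2.92 mm — 6 equal slices spanning the solid's height, so layer i sits at z = i·h/6 — gives 6 non-empty perimeters. Each is a 6-segment closed polygon; G0 lifts to the layer z and rapids to the start vertex, then G1 traces the edges.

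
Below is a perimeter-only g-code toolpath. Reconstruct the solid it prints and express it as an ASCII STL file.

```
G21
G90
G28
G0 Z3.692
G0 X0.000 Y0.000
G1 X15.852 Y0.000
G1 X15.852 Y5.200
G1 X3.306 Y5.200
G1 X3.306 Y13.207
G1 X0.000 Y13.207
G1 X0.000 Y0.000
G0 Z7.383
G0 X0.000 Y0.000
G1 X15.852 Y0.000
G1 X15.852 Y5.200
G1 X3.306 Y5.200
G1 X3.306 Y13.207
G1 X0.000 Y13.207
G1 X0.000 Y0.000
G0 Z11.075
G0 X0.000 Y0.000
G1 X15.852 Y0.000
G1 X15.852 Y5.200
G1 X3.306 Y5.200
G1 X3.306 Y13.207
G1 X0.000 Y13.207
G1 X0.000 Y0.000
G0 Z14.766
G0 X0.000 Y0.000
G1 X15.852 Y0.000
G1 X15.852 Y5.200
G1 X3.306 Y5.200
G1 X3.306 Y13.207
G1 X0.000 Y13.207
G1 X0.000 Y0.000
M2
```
solid part
  facet normal 0.0000 0.0000 -1.0000
    outer loop
      vertex 15.852 5.200 0.000
      vertex 15.852 0.000 0.000
      vertex 0.000 0.000 0.000
    endloop
  endfacet
  facet normal 0.0000 0.0000 -1.0000
    outer loop
      vertex 3.306 5.200 0.000
      vertex 15.852 5.200 0.000
      vertex 0.000 0.000 0.000
    endloop
  endfacet
  facet normal 0.0000 0.0000 -1.0000
    outer loop
      vertex 3.306 13.207 0.000
      vertex 3.306 5.200 0.000
      vertex 0.000 0.000 0.000
    endloop
  endfacet
  facet normal 0.0000 0.0000 -1.0000
    outer loop
      vertex 0.000 13.207 0.000
      vertex 3.306 13.207 0.000
      vertex 0.000 0.000 0.000
    endloop
  endfacet
  facet normal 0.0000 0.0000 1.0000
    outer loop
      vertex 0.000 0.000 14.766
      vertex 15.852 0.000 14.766
      vertex 15.852 5.200 14.766
    endloop
  endfacet
  facet normal 0.0000 0.0000 1.0000
    outer loop
      vertex 0.000 0.000 14.766
      vertex 15.852 5.200 14.766
      vertex 3.306 5.200 14.766
    endloop
  endfacet
  facet normal 0.0000 0.0000 1.0000
    outer loop
      vertex 0.000 0.000 14.766
      vertex 3.306 5.200 14.766
      vertex 3.306 13.207 14.766
    endloop
  endfacet
  facet normal 0.0000 0.0000 1.0000
    outer loop
      vertex 0.000 0.000 14.766
      vertex 3.306 13.207 14.766
      vertex 0.000 13.207 14.766
    endloop
  endfacet
  facet normal 0.0000 -1.0000 0.0000
    outer loop
      vertex 0.000 0.000 0.000
      vertex 15.852 0.000 0.000
      vertex 15.852 0.000 14.766
    endloop
  endfacet
  facet normal 0.0000 -1.0000 0.0000
    outer loop
      vertex 0.000 0.000 0.000
      vertex 15.852 0.000 14.766
      vertex 0.000 0.000 14.766
    endloop
  endfacet
  facet normal 1.0000 0.0000 0.0000
    outer loop
      vertex 15.852 0.000 0.000
      vertex 15.852 5.200 0.000
      vertex 15.852 5.200 14.766
    endloop
  endfacet
  facet normal 1.0000 0.0000 0.0000
    outer loop
      vertex 15.852 0.000 0.000
      vertex 15.852 5.200 14.766
      vertex 15.852 0.000 14.766
    endloop
  endfacet
  facet normal 0.0000 1.0000 0.0000
    outer loop
      vertex 15.852 5.200 0.000
      vertex 3.306 5.200 0.000
      vertex 3.306 5.200 14.766
    endloop
  endfacet
  facet normal 0.0000 1.0000 0.0000
    outer loop
      vertex 15.852 5.200 0.000
      vertex 3.306 5.200 14.766
      vertex 15.852 5.200 14.766
    endloop
  endfacet
  facet normal 1.0000 0.0000 0.0000
    outer loop
      vertex 3.306 5.200 0.000
      vertex 3.306 13.207 0.000
      vertex 3.306 13.207 14.766
    endloop
  endfacet
  facet normal 1.0000 0.0000 0.0000
    outer loop
      vertex 3.306 5.200 0.000
      vertex 3.306 13.207 14.766
      vertex 3.306 5.200 14.766
    endloop
  endfacet
  facet normal 0.0000 1.0000 0.0000
    outer loop
      vertex 3.306 13.207 0.000
      vertex 0.000 13.207 0.000
      vertex 0.000 13.207 14.766
    endloop
  endfacet
  facet normal 0.0000 1.0000 0.0000
    outer loop
      vertex 3.306 13.207 0.000
      vertex 0.000 13.207 14.766
      vertex 3.306 13.207 14.766
    endloop
  endfacet
  facet normal -1.0000 0.0000 0.0000
    outer loop
      vertex 0.000 13.207 0.000
      vertex 0.000 0.000 0.000
      vertex 0.000 0.000 14.766
    endloop
  endfacet
  facet normal -1.0000 0.0000 0.0000
    outer loop
      vertex 0.000 13.207 0.000
      vertex 0.000 0.000 14.766
      vertex 0.000 13.207 14.766
    endloop
  endfacet
endsolid part

The G0 Z moves step by Δz≈3.692 mm. Every layer's G1 loop is the same polygon, so the solid is a straight extrusion of it from z=0 to z≈14.8. Closing with flat bottom and top caps and triangulating gives 20 facets — an L-shaped prism: outer 15.9 × 13.2 mm, arm thicknesses ≈ 5.2 mm (horizontal) and 3.31 mm (vertical), extruded 14.8 mm in z.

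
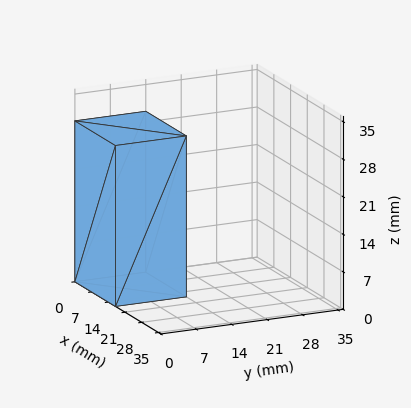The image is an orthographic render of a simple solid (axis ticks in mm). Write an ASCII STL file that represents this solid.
Reading the render: the shape is a rectangular box, roughly 17 × 14 mm footprint and 30 mm tall (dimensions read to the nearest mm from the axis ticks). For the STL, each face is triangulated and given an outward normal.

solid part
  facet normal 0.0000 0.0000 -1.0000
    outer loop
      vertex 17.000 14.000 0.000
      vertex 17.000 0.000 0.000
      vertex 0.000 0.000 0.000
    endloop
  endfacet
  facet normal 0.0000 0.0000 -1.0000
    outer loop
      vertex 0.000 14.000 0.000
      vertex 17.000 14.000 0.000
      vertex 0.000 0.000 0.000
    endloop
  endfacet
  facet normal 0.0000 0.0000 1.0000
    outer loop
      vertex 0.000 0.000 30.000
      vertex 17.000 0.000 30.000
      vertex 17.000 14.000 30.000
    endloop
  endfacet
  facet normal 0.0000 0.0000 1.0000
    outer loop
      vertex 0.000 0.000 30.000
      vertex 17.000 14.000 30.000
      vertex 0.000 14.000 30.000
    endloop
  endfacet
  facet normal 0.0000 -1.0000 0.0000
    outer loop
      vertex 0.000 0.000 0.000
      vertex 17.000 0.000 0.000
      vertex 17.000 0.000 30.000
    endloop
  endfacet
  facet normal 0.0000 -1.0000 0.0000
    outer loop
      vertex 0.000 0.000 0.000
      vertex 17.000 0.000 30.000
      vertex 0.000 0.000 30.000
    endloop
  endfacet
  facet normal 0.0000 1.0000 0.0000
    outer loop
      vertex 17.000 14.000 30.000
      vertex 17.000 14.000 0.000
      vertex 0.000 14.000 0.000
    endloop
  endfacet
  facet normal 0.0000 1.0000 0.0000
    outer loop
      vertex 0.000 14.000 30.000
      vertex 17.000 14.000 30.000
      vertex 0.000 14.000 0.000
    endloop
  endfacet
  facet normal -1.0000 0.0000 0.0000
    outer loop
      vertex 0.000 14.000 30.000
      vertex 0.000 14.000 0.000
      vertex 0.000 0.000 0.000
    endloop
  endfacet
  facet normal -1.0000 0.0000 0.0000
    outer loop
      vertex 0.000 0.000 30.000
      vertex 0.000 14.000 30.000
      vertex 0.000 0.000 0.000
    endloop
  endfacet
  facet normal 1.0000 0.0000 0.0000
    outer loop
      vertex 17.000 0.000 0.000
      vertex 17.000 14.000 0.000
      vertex 17.000 14.000 30.000
    endloop
  endfacet
  facet normal 1.0000 0.0000 0.0000
    outer loop
      vertex 17.000 0.000 0.000
      vertex 17.000 14.000 30.000
      vertex 17.000 0.000 30.000
    endloop
  endfacet
endsolid part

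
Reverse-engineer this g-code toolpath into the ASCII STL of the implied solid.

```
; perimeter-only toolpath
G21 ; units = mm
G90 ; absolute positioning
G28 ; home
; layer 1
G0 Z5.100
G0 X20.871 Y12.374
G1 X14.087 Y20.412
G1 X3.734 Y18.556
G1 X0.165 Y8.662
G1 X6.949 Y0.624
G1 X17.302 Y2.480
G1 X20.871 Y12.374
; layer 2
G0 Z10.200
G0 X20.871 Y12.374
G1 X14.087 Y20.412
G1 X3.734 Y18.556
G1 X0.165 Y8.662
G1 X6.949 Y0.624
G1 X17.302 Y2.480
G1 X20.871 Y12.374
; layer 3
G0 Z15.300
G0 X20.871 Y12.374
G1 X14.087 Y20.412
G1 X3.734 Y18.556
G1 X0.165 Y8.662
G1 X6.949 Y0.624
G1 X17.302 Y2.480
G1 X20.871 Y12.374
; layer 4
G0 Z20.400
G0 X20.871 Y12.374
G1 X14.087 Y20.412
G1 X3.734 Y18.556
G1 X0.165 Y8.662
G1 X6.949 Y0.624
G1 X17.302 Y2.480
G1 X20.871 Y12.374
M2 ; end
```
solid part
  facet normal 0.0000 0.0000 -1.0000
    outer loop
      vertex 3.734 18.556 0.000
      vertex 14.087 20.412 0.000
      vertex 20.871 12.374 0.000
    endloop
  endfacet
  facet normal 0.0000 0.0000 -1.0000
    outer loop
      vertex 0.165 8.662 0.000
      vertex 3.734 18.556 0.000
      vertex 20.871 12.374 0.000
    endloop
  endfacet
  facet normal 0.0000 0.0000 -1.0000
    outer loop
      vertex 6.949 0.624 0.000
      vertex 0.165 8.662 0.000
      vertex 20.871 12.374 0.000
    endloop
  endfacet
  facet normal 0.0000 0.0000 -1.0000
    outer loop
      vertex 17.302 2.480 0.000
      vertex 6.949 0.624 0.000
      vertex 20.871 12.374 0.000
    endloop
  endfacet
  facet normal 0.0000 0.0000 1.0000
    outer loop
      vertex 20.871 12.374 20.400
      vertex 14.087 20.412 20.400
      vertex 3.734 18.556 20.400
    endloop
  endfacet
  facet normal 0.0000 0.0000 1.0000
    outer loop
      vertex 20.871 12.374 20.400
      vertex 3.734 18.556 20.400
      vertex 0.165 8.662 20.400
    endloop
  endfacet
  facet normal 0.0000 0.0000 1.0000
    outer loop
      vertex 20.871 12.374 20.400
      vertex 0.165 8.662 20.400
      vertex 6.949 0.624 20.400
    endloop
  endfacet
  facet normal 0.0000 0.0000 1.0000
    outer loop
      vertex 20.871 12.374 20.400
      vertex 6.949 0.624 20.400
      vertex 17.302 2.480 20.400
    endloop
  endfacet
  facet normal 0.7642 0.6450 0.0000
    outer loop
      vertex 20.871 12.374 0.000
      vertex 14.087 20.412 0.000
      vertex 14.087 20.412 20.400
    endloop
  endfacet
  facet normal 0.7642 0.6450 0.0000
    outer loop
      vertex 20.871 12.374 0.000
      vertex 14.087 20.412 20.400
      vertex 20.871 12.374 20.400
    endloop
  endfacet
  facet normal -0.1765 0.9843 0.0000
    outer loop
      vertex 14.087 20.412 0.000
      vertex 3.734 18.556 0.000
      vertex 3.734 18.556 20.400
    endloop
  endfacet
  facet normal -0.1765 0.9843 0.0000
    outer loop
      vertex 14.087 20.412 0.000
      vertex 3.734 18.556 20.400
      vertex 14.087 20.412 20.400
    endloop
  endfacet
  facet normal -0.9407 0.3393 0.0000
    outer loop
      vertex 3.734 18.556 0.000
      vertex 0.165 8.662 0.000
      vertex 0.165 8.662 20.400
    endloop
  endfacet
  facet normal -0.9407 0.3393 0.0000
    outer loop
      vertex 3.734 18.556 0.000
      vertex 0.165 8.662 20.400
      vertex 3.734 18.556 20.400
    endloop
  endfacet
  facet normal -0.7642 -0.6450 0.0000
    outer loop
      vertex 0.165 8.662 0.000
      vertex 6.949 0.624 0.000
      vertex 6.949 0.624 20.400
    endloop
  endfacet
  facet normal -0.7642 -0.6450 0.0000
    outer loop
      vertex 0.165 8.662 0.000
      vertex 6.949 0.624 20.400
      vertex 0.165 8.662 20.400
    endloop
  endfacet
  facet normal 0.1765 -0.9843 0.0000
    outer loop
      vertex 6.949 0.624 0.000
      vertex 17.302 2.480 0.000
      vertex 17.302 2.480 20.400
    endloop
  endfacet
  facet normal 0.1765 -0.9843 0.0000
    outer loop
      vertex 6.949 0.624 0.000
      vertex 17.302 2.480 20.400
      vertex 6.949 0.624 20.400
    endloop
  endfacet
  facet normal 0.9407 -0.3393 0.0000
    outer loop
      vertex 17.302 2.480 0.000
      vertex 20.871 12.374 0.000
      vertex 20.871 12.374 20.400
    endloop
  endfacet
  facet normal 0.9407 -0.3393 0.0000
    outer loop
      vertex 17.302 2.480 0.000
      vertex 20.871 12.374 20.400
      vertex 17.302 2.480 20.400
    endloop
  endfacet
endsolid part

The G0 Z moves step by Δz≈5.100 mm. Every layer's G1 loop is the same polygon, so the solid is a straight extrusion of it from z=0 to z≈20.4. Closing with flat bottom and top caps and triangulating gives 20 facets — a regular 6-sided prism (a cylinder approximated with 6 flat sides), circumscribed radius ≈ 10.5 mm, height ≈ 20.4 mm.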